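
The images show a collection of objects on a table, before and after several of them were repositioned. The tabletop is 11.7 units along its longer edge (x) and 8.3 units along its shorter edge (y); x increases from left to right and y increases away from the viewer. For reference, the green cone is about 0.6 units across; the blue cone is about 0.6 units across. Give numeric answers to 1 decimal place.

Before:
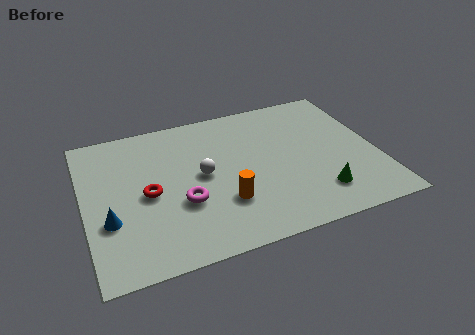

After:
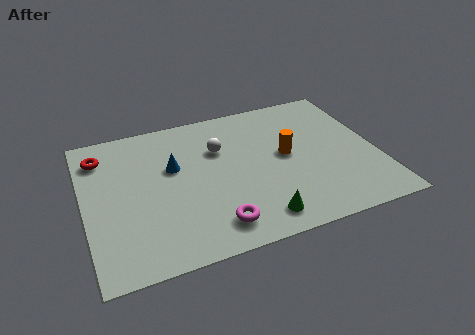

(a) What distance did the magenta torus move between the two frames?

1.9

The magenta torus was near (3.8, 3.0) before and (4.9, 1.4) after, so it travelled √(1.1² + 1.6²) ≈ 1.9 units.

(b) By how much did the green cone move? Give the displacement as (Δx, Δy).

(-2.5, -0.6)

From the two frames, the green cone sits at roughly (9.1, 1.8) before and (6.6, 1.2) after.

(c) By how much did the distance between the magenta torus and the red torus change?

+5.0

Before: roughly 1.6 units apart; after: 6.6. That's 5.0 units further apart.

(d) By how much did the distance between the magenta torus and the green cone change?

-3.7

The distance was about 5.4 in the first image and 1.7 in the second, so they moved 3.7 units closer together.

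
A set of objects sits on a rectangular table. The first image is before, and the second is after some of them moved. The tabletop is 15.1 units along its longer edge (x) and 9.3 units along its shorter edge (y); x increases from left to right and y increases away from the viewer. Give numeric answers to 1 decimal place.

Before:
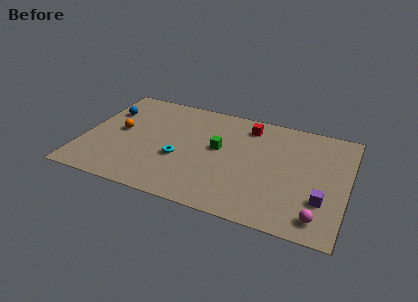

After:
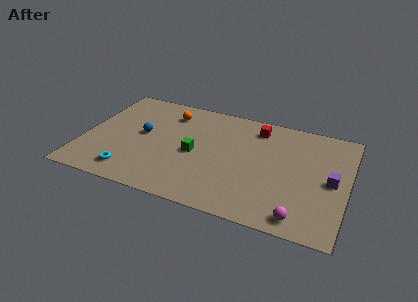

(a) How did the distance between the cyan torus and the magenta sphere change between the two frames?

+1.3

They were about 8.4 units apart before and 9.7 after — 1.3 units further apart.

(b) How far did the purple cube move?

1.7

From (13.8, 2.8) to (14.2, 4.5), the purple cube covered √(0.4² + 1.7²) ≈ 1.7 units.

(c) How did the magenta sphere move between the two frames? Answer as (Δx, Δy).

(-1.0, -0.3)

The magenta sphere started near (13.7, 1.4) and ended near (12.7, 1.1).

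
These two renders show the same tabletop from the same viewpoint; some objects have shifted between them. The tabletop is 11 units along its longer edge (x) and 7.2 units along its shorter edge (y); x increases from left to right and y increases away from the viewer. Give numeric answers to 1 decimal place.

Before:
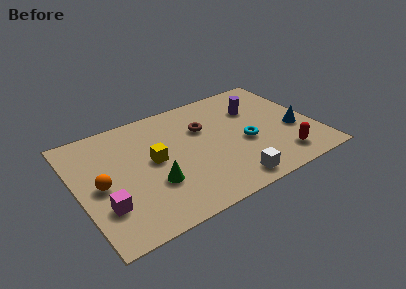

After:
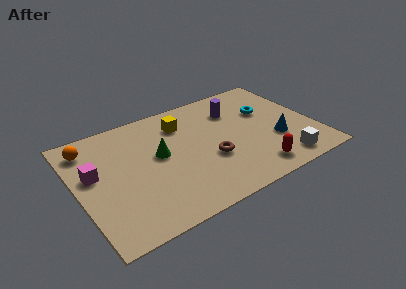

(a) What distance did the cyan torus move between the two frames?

2.1

The cyan torus was near (7.7, 3.0) before and (9.0, 4.6) after, so it travelled √(1.3² + 1.6²) ≈ 2.1 units.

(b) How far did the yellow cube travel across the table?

2.3

The yellow cube moved from about (3.5, 3.8) to (5.1, 5.5), a distance of √(1.6² + 1.7²) ≈ 2.3.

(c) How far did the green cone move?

1.7

The green cone moved from about (3.3, 2.4) to (3.8, 4.0), a distance of √(0.5² + 1.6²) ≈ 1.7.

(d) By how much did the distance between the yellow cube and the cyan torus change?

-0.3

They were about 4.3 units apart before and 4.0 after — 0.3 units closer together.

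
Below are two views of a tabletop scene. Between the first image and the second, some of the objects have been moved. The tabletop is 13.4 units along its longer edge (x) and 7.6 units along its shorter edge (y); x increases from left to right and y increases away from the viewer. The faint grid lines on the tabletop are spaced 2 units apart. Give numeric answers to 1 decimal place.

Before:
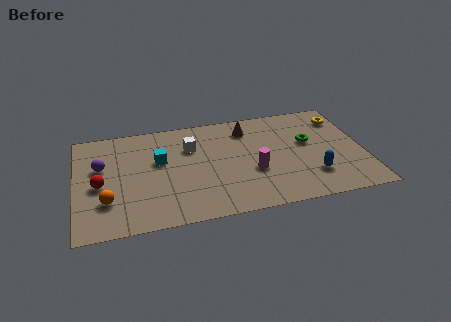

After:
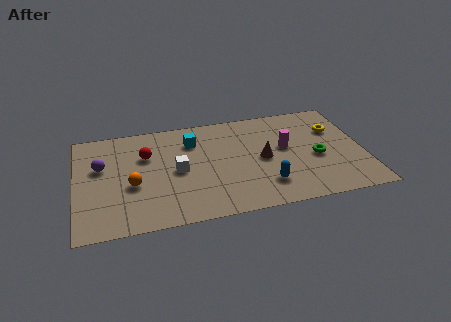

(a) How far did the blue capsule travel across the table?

2.2

The blue capsule was near (10.9, 2.0) before and (8.7, 1.8) after, so it travelled √(2.2² + 0.2²) ≈ 2.2 units.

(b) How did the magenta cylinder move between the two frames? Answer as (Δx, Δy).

(1.6, 1.4)

The magenta cylinder started near (8.2, 2.9) and ended near (9.8, 4.3).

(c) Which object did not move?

the purple sphere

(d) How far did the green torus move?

1.2

The green torus moved from about (10.9, 4.5) to (11.2, 3.3), a distance of √(0.3² + 1.2²) ≈ 1.2.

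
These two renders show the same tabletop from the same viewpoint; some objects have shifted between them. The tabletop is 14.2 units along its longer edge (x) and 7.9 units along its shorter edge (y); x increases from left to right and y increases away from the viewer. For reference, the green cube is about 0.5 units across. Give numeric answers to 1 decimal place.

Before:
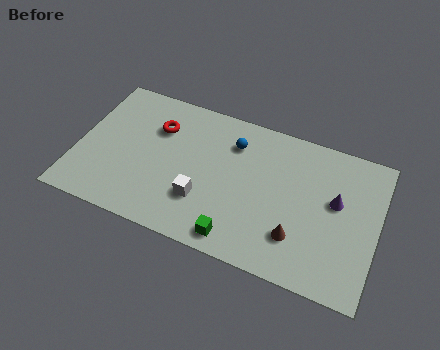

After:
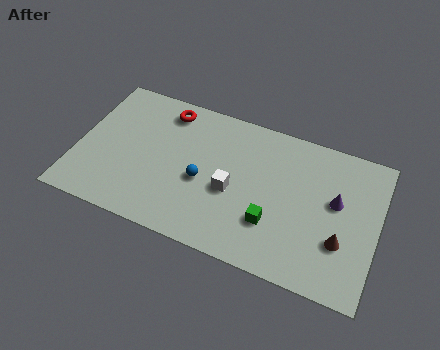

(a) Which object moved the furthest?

the blue sphere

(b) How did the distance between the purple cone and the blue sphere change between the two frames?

+1.1

Before: roughly 5.2 units apart; after: 6.3. That's 1.1 units further apart.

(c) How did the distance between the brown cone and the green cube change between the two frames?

+0.3

Before: roughly 2.9 units apart; after: 3.2. That's 0.3 units further apart.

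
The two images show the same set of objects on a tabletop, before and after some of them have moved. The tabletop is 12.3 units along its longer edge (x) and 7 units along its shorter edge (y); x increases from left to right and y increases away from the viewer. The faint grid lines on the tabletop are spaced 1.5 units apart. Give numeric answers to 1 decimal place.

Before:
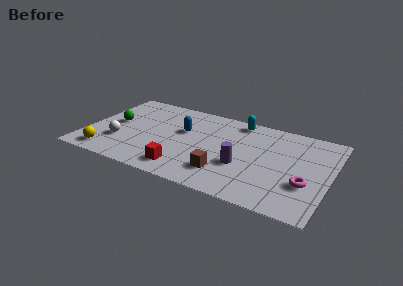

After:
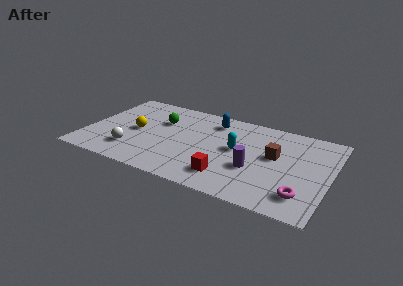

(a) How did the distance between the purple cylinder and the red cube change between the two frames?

-1.5

They were about 3.1 units apart before and 1.6 after — 1.5 units closer together.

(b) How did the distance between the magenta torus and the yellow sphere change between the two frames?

-1.2

The distance was about 10.0 in the first image and 8.8 in the second, so they moved 1.2 units closer together.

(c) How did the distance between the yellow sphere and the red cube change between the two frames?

+1.4

They were about 3.9 units apart before and 5.3 after — 1.4 units further apart.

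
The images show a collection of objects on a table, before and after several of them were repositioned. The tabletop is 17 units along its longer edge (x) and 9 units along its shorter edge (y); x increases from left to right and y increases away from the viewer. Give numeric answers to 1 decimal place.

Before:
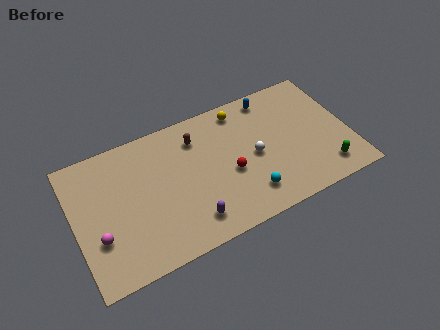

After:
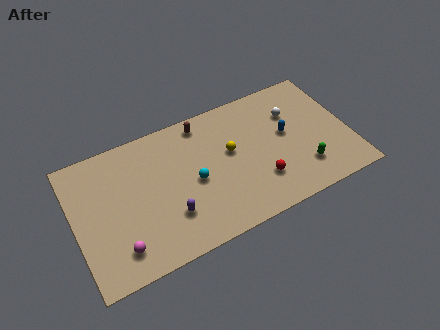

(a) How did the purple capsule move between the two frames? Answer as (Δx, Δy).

(-1.2, 0.9)

The purple capsule started near (6.8, 1.7) and ended near (5.6, 2.6).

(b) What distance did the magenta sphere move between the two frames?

1.6

The magenta sphere was near (1.3, 3.0) before and (2.4, 1.8) after, so it travelled √(1.1² + 1.2²) ≈ 1.6 units.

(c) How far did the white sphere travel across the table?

3.4

From (11.1, 4.3) to (13.8, 6.3), the white sphere covered √(2.7² + 2.0²) ≈ 3.4 units.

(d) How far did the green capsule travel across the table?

1.4

From (15.2, 1.6) to (13.9, 2.2), the green capsule covered √(1.3² + 0.6²) ≈ 1.4 units.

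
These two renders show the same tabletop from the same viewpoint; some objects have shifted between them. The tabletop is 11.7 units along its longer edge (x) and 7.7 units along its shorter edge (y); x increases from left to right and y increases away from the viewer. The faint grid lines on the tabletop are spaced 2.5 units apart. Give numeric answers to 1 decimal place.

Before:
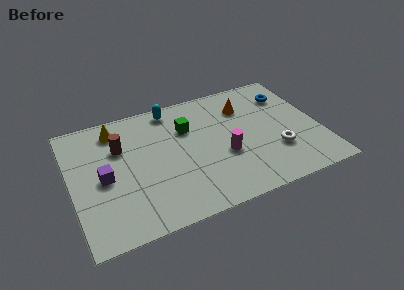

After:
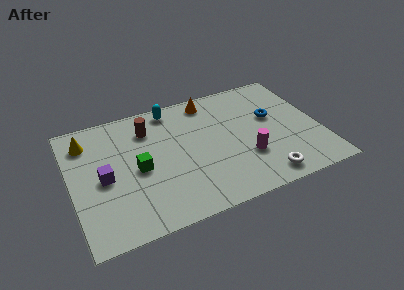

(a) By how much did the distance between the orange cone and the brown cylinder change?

-2.9

Before: roughly 6.0 units apart; after: 3.1. That's 2.9 units closer together.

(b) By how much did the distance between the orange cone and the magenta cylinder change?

+1.4

Before: roughly 3.0 units apart; after: 4.4. That's 1.4 units further apart.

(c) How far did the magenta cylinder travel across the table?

1.1

The magenta cylinder moved from about (7.1, 3.0) to (8.1, 2.5), a distance of √(1.0² + 0.5²) ≈ 1.1.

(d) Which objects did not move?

the cyan capsule and the purple cube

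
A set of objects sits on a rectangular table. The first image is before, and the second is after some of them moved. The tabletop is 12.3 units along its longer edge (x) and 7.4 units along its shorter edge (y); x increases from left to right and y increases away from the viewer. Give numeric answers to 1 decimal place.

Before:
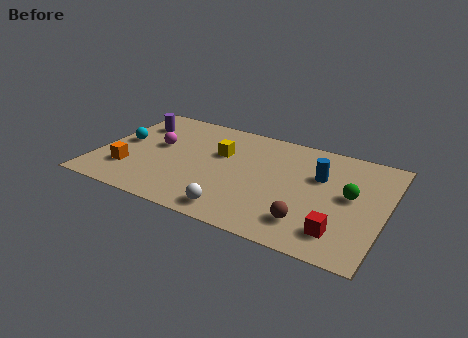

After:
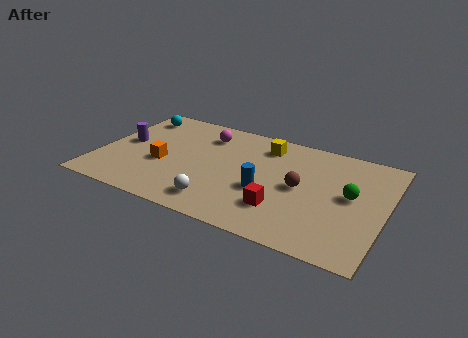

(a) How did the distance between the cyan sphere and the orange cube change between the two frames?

+1.5

They were about 2.0 units apart before and 3.5 after — 1.5 units further apart.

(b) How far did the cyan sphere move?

2.2

The cyan sphere was near (0.9, 3.9) before and (1.1, 6.1) after, so it travelled √(0.2² + 2.2²) ≈ 2.2 units.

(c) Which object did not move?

the green sphere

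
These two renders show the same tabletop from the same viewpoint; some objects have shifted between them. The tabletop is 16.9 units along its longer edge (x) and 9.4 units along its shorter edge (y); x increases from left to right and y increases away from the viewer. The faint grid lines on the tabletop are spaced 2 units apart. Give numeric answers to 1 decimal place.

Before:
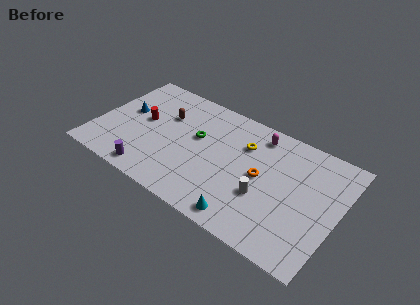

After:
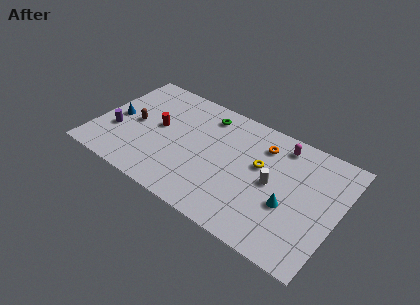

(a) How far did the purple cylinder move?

3.6

From (4.4, 1.1) to (1.5, 3.3), the purple cylinder covered √(2.9² + 2.2²) ≈ 3.6 units.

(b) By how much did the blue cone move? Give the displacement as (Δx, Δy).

(-0.5, -0.8)

The blue cone started near (1.8, 5.3) and ended near (1.3, 4.5).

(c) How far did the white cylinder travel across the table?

1.4

The white cylinder was near (12.0, 3.4) before and (12.4, 4.7) after, so it travelled √(0.4² + 1.3²) ≈ 1.4 units.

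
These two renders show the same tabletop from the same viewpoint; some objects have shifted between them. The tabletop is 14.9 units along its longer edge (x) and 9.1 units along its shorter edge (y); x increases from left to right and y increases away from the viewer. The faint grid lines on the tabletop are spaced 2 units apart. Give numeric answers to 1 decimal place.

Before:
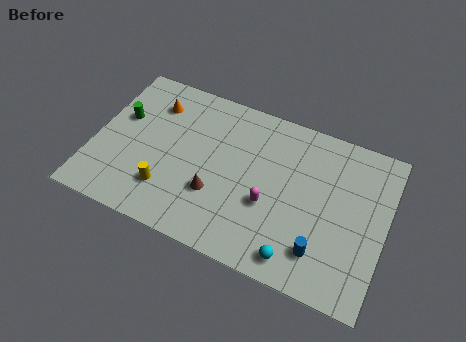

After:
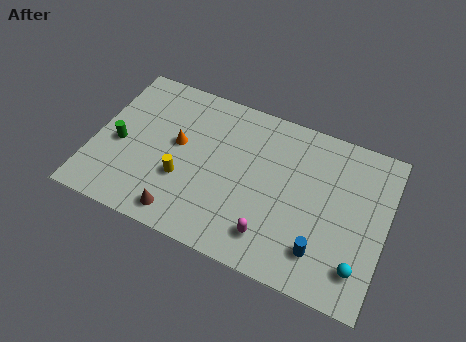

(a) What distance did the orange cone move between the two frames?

2.4

The orange cone moved from about (2.7, 7.0) to (4.2, 5.1), a distance of √(1.5² + 1.9²) ≈ 2.4.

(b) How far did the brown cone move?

2.3

The brown cone moved from about (6.4, 3.0) to (4.9, 1.2), a distance of √(1.5² + 1.8²) ≈ 2.3.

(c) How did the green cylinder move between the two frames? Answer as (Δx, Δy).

(0.1, -1.6)

The green cylinder started near (1.2, 5.6) and ended near (1.3, 4.0).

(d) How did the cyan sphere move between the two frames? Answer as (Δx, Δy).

(3.0, 0.7)

The cyan sphere started near (10.8, 1.2) and ended near (13.8, 1.9).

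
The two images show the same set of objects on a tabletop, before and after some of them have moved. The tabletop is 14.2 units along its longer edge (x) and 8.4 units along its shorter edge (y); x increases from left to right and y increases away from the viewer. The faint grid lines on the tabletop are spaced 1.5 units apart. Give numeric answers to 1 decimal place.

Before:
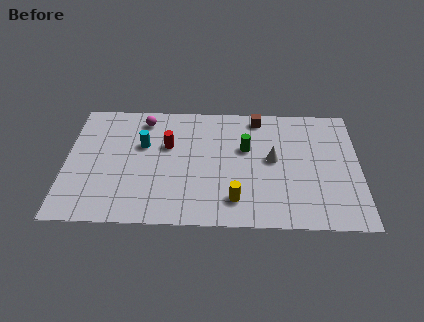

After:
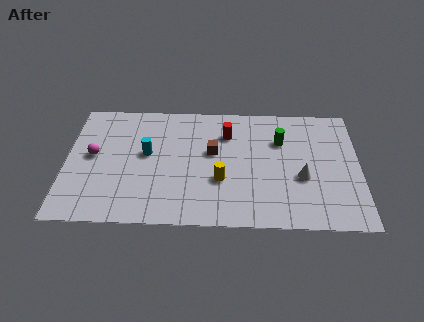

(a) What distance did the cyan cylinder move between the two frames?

0.6

The cyan cylinder was near (3.7, 5.3) before and (3.9, 4.7) after, so it travelled √(0.2² + 0.6²) ≈ 0.6 units.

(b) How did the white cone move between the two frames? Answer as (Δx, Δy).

(1.4, -1.2)

The white cone started near (10.0, 4.5) and ended near (11.4, 3.3).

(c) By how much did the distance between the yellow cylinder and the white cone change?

+0.6

Before: roughly 3.3 units apart; after: 3.9. That's 0.6 units further apart.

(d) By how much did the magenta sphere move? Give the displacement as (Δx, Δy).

(-2.4, -2.6)

The magenta sphere started near (3.7, 7.1) and ended near (1.3, 4.5).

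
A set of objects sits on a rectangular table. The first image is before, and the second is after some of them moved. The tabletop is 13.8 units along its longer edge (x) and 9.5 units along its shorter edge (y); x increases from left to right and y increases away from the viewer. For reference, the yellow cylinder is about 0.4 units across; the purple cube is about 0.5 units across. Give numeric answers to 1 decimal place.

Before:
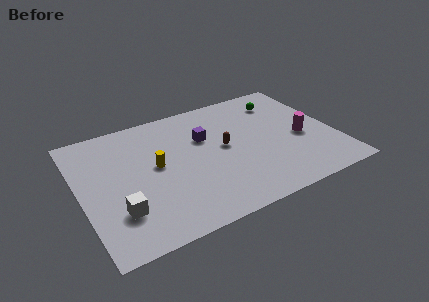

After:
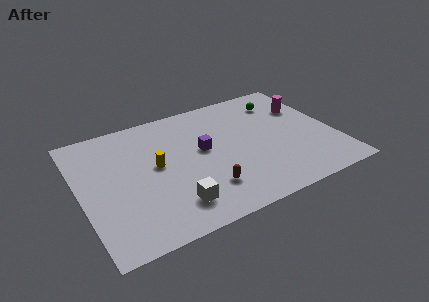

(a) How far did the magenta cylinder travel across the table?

2.5

From (12.0, 4.1) to (12.6, 6.5), the magenta cylinder covered √(0.6² + 2.4²) ≈ 2.5 units.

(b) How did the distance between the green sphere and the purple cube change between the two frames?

+0.5

They were about 4.7 units apart before and 5.2 after — 0.5 units further apart.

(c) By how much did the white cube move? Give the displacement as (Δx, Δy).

(2.8, -0.7)

The white cube started near (1.8, 2.6) and ended near (4.6, 1.9).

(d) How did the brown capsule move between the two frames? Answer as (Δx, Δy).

(-1.4, -2.7)

From the two frames, the brown capsule sits at roughly (7.8, 5.0) before and (6.4, 2.3) after.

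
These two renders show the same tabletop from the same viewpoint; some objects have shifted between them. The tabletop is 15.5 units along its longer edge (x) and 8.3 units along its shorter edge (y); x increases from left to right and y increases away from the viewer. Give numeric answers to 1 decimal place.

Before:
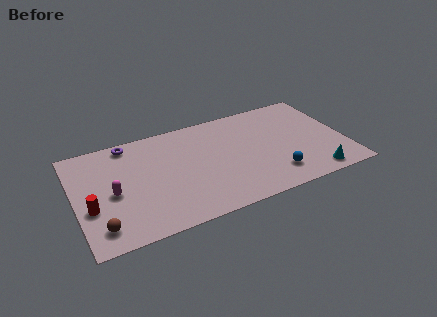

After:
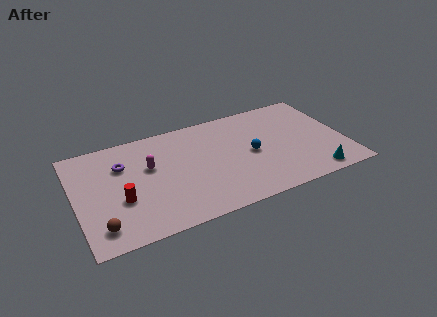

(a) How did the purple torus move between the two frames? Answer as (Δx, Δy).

(-0.5, -1.6)

The purple torus started near (3.3, 7.4) and ended near (2.8, 5.8).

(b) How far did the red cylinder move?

1.7

From (0.8, 3.1) to (2.5, 3.1), the red cylinder covered √(1.7² + 0.0²) ≈ 1.7 units.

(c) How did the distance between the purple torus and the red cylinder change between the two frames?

-2.3

Before: roughly 5.0 units apart; after: 2.7. That's 2.3 units closer together.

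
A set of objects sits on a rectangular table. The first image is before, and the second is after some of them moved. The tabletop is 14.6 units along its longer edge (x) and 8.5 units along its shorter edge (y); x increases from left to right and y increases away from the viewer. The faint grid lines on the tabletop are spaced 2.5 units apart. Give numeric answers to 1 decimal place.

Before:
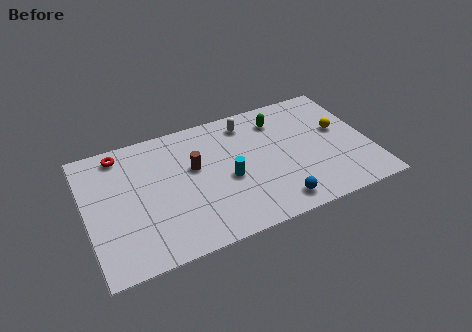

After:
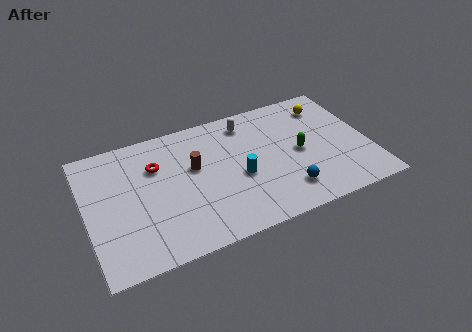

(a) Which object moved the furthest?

the green capsule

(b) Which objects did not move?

the brown cylinder and the white capsule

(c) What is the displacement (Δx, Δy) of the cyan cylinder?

(0.6, -0.1)

From the two frames, the cyan cylinder sits at roughly (7.2, 3.7) before and (7.8, 3.6) after.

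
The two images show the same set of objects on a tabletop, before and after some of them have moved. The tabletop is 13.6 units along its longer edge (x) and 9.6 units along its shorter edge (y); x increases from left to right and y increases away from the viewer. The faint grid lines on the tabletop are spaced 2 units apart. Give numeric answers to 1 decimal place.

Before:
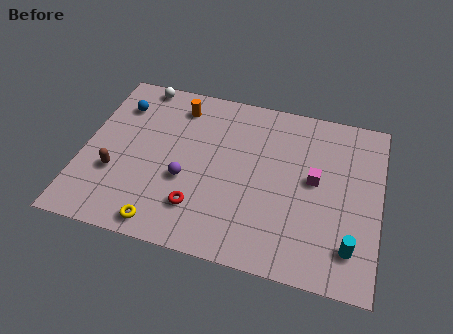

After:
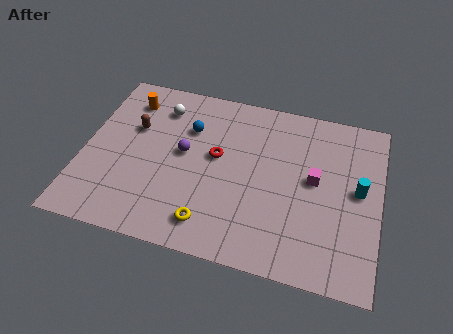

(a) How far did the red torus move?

3.2

From (5.5, 2.3) to (6.1, 5.4), the red torus covered √(0.6² + 3.1²) ≈ 3.2 units.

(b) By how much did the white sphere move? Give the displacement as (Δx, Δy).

(1.1, -1.2)

The white sphere started near (2.2, 8.8) and ended near (3.3, 7.6).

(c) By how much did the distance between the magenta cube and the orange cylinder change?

+2.1

Before: roughly 7.0 units apart; after: 9.1. That's 2.1 units further apart.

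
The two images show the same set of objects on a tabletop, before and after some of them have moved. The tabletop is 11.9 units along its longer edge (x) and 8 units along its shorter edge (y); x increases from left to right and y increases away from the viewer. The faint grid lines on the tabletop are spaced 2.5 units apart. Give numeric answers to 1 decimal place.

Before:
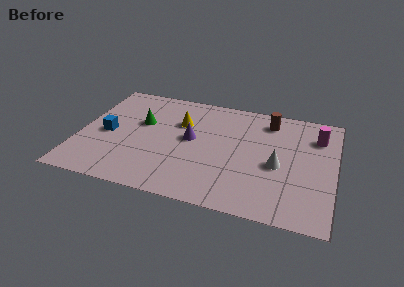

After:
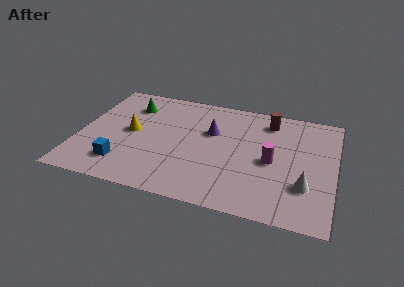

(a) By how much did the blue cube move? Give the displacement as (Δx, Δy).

(0.9, -2.0)

The blue cube was at about (1.3, 3.7) and moved to about (2.2, 1.7).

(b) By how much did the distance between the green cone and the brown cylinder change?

+0.4

The distance was about 6.1 in the first image and 6.5 in the second, so they moved 0.4 units further apart.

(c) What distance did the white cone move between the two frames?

1.7

The white cone moved from about (9.3, 3.5) to (10.6, 2.4), a distance of √(1.3² + 1.1²) ≈ 1.7.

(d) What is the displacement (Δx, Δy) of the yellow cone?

(-2.2, -1.3)

From the two frames, the yellow cone sits at roughly (4.6, 5.4) before and (2.4, 4.1) after.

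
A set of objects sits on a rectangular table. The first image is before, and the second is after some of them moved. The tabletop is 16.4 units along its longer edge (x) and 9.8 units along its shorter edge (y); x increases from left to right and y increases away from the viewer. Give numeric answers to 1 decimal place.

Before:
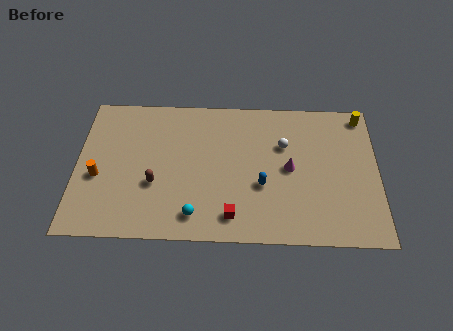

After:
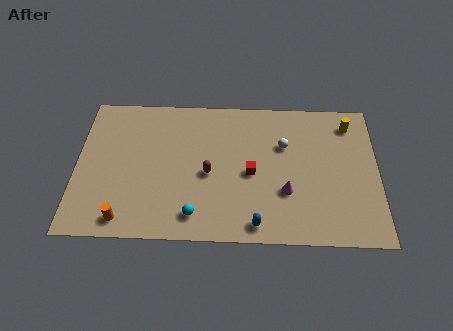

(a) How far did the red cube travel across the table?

3.1

From (8.5, 1.6) to (9.5, 4.5), the red cube covered √(1.0² + 2.9²) ≈ 3.1 units.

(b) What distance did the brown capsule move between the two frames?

3.0

From (4.3, 3.6) to (7.2, 4.4), the brown capsule covered √(2.9² + 0.8²) ≈ 3.0 units.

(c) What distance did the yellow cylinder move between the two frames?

0.9

The yellow cylinder was near (15.6, 8.7) before and (14.9, 8.1) after, so it travelled √(0.7² + 0.6²) ≈ 0.9 units.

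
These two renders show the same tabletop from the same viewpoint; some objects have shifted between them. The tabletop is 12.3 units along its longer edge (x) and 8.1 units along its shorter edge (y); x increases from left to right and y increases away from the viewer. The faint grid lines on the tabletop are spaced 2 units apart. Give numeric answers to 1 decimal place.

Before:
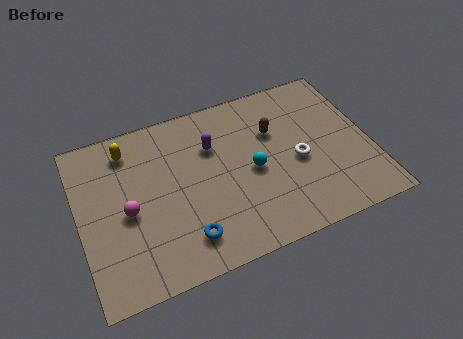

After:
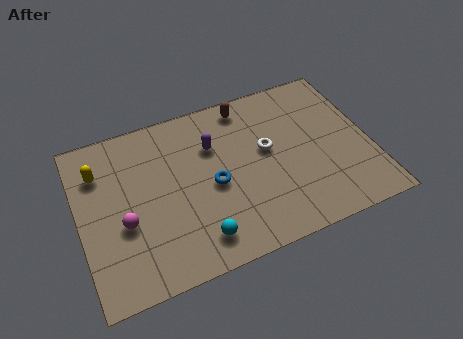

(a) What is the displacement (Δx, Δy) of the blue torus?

(1.4, 2.1)

From the two frames, the blue torus sits at roughly (4.2, 1.6) before and (5.6, 3.7) after.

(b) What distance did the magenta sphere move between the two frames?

0.5

From (2.0, 3.7) to (1.8, 3.2), the magenta sphere covered √(0.2² + 0.5²) ≈ 0.5 units.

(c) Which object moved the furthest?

the cyan sphere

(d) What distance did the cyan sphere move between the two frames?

3.5

The cyan sphere moved from about (7.3, 3.8) to (4.7, 1.4), a distance of √(2.6² + 2.4²) ≈ 3.5.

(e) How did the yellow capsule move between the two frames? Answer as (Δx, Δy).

(-1.3, -0.7)

The yellow capsule started near (2.3, 6.7) and ended near (1.0, 6.0).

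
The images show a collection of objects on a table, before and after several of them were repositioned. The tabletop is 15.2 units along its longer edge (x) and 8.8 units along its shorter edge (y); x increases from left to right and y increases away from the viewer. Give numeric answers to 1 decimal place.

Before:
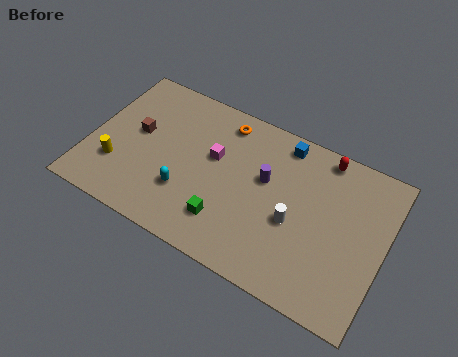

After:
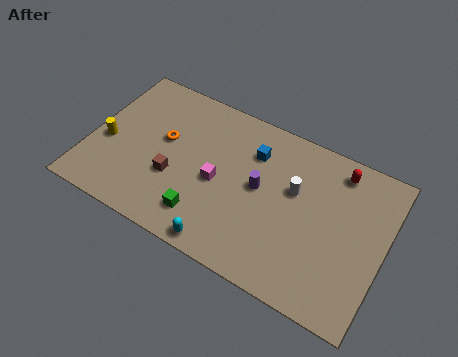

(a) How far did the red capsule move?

0.9

The red capsule moved from about (11.7, 7.9) to (12.5, 7.5), a distance of √(0.8² + 0.4²) ≈ 0.9.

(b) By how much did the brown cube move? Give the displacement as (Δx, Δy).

(2.2, -1.7)

The brown cube was at about (2.3, 4.9) and moved to about (4.5, 3.2).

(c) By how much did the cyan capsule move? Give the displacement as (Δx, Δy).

(2.3, -1.9)

From the two frames, the cyan capsule sits at roughly (5.2, 2.7) before and (7.5, 0.8) after.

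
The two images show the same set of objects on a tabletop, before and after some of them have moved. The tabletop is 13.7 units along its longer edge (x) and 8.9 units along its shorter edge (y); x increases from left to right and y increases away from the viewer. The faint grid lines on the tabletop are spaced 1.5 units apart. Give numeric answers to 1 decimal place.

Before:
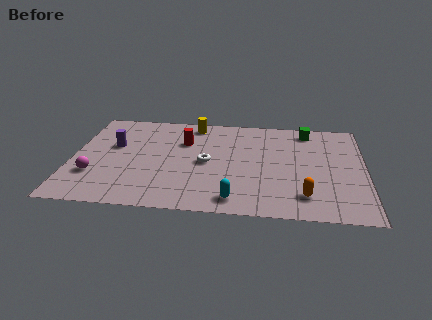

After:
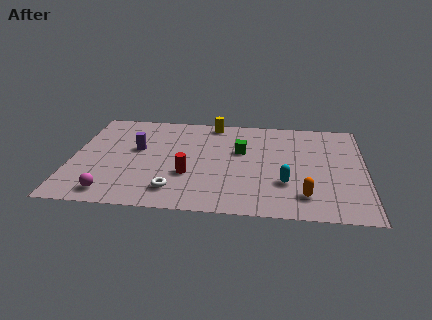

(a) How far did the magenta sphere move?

1.7

The magenta sphere was near (1.1, 2.7) before and (2.0, 1.2) after, so it travelled √(0.9² + 1.5²) ≈ 1.7 units.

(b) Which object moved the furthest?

the green cube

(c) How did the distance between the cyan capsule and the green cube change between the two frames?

-3.9

The distance was about 7.3 in the first image and 3.4 in the second, so they moved 3.9 units closer together.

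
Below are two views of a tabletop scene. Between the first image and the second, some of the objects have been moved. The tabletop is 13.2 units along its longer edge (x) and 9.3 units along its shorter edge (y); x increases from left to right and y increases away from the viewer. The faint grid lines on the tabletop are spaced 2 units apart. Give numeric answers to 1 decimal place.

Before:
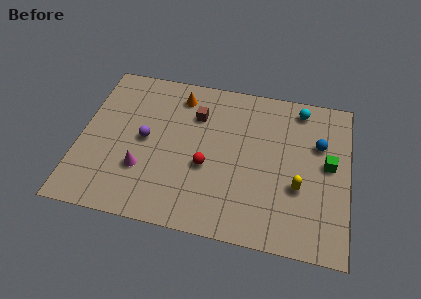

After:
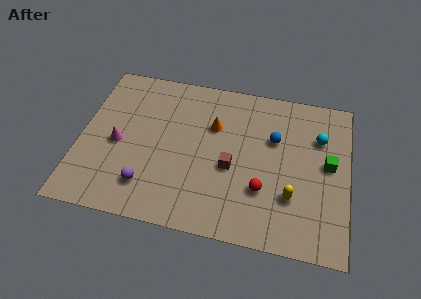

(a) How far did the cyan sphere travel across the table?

1.9

The cyan sphere moved from about (10.7, 8.1) to (11.7, 6.5), a distance of √(1.0² + 1.6²) ≈ 1.9.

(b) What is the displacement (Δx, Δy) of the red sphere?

(2.8, -0.8)

From the two frames, the red sphere sits at roughly (6.3, 3.7) before and (9.1, 2.9) after.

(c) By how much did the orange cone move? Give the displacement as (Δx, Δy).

(1.8, -1.5)

From the two frames, the orange cone sits at roughly (4.7, 7.7) before and (6.5, 6.2) after.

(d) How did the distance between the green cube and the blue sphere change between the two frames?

+1.7

The distance was about 1.2 in the first image and 2.9 in the second, so they moved 1.7 units further apart.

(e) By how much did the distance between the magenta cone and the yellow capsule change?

+1.1

Before: roughly 7.6 units apart; after: 8.7. That's 1.1 units further apart.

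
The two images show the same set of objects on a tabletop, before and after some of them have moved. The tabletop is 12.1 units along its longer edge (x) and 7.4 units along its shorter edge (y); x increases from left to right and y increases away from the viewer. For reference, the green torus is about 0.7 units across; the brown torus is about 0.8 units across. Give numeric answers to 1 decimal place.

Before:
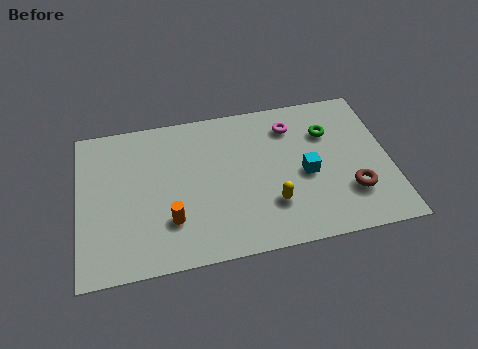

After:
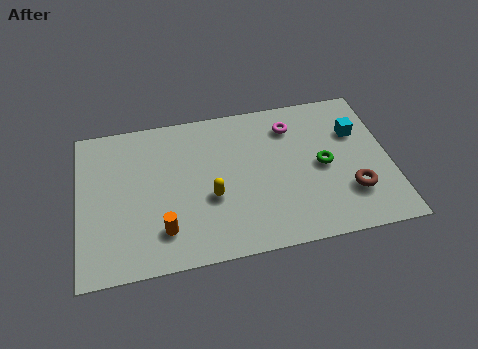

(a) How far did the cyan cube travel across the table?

2.7

The cyan cube moved from about (8.8, 3.3) to (10.9, 5.0), a distance of √(2.1² + 1.7²) ≈ 2.7.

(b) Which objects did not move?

the brown torus and the magenta torus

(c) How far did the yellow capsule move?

2.4

From (7.4, 2.1) to (5.1, 2.9), the yellow capsule covered √(2.3² + 0.8²) ≈ 2.4 units.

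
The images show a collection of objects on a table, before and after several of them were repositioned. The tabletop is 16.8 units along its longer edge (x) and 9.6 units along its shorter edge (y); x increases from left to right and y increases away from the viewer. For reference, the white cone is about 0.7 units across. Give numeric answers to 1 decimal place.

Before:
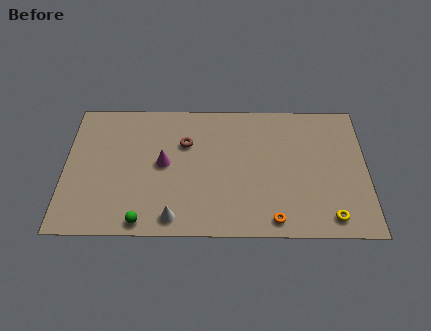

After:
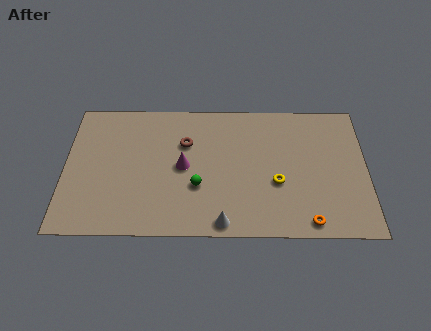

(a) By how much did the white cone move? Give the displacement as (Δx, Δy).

(2.7, -0.3)

The white cone started near (6.1, 1.2) and ended near (8.8, 0.9).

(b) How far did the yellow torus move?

3.8

From (14.7, 1.3) to (11.8, 3.7), the yellow torus covered √(2.9² + 2.4²) ≈ 3.8 units.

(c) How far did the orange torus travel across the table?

1.9

The orange torus was near (11.6, 1.1) before and (13.5, 1.0) after, so it travelled √(1.9² + 0.1²) ≈ 1.9 units.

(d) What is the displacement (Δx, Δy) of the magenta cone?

(1.1, -0.2)

The magenta cone was at about (5.5, 5.0) and moved to about (6.6, 4.8).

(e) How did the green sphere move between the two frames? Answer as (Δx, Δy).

(3.0, 2.5)

From the two frames, the green sphere sits at roughly (4.4, 0.9) before and (7.4, 3.4) after.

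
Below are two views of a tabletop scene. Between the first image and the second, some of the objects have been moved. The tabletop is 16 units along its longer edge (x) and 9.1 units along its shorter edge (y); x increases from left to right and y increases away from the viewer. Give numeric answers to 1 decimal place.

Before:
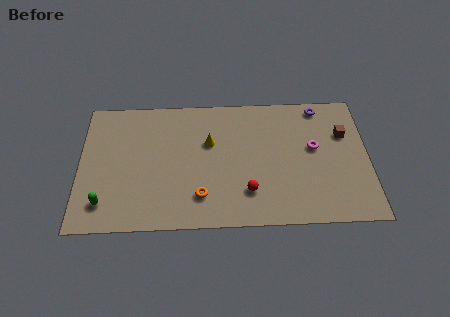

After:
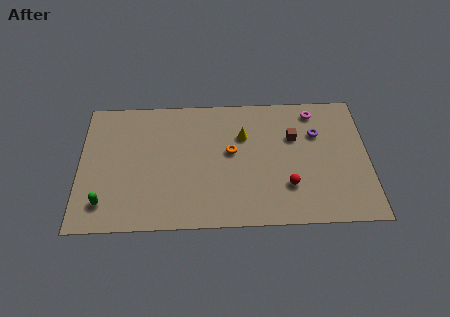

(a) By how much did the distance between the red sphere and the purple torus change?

-3.1

The distance was about 7.1 in the first image and 4.0 in the second, so they moved 3.1 units closer together.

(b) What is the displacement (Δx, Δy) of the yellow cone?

(1.9, 0.4)

The yellow cone was at about (7.2, 5.8) and moved to about (9.1, 6.2).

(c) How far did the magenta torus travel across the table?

2.6

The magenta torus moved from about (13.0, 5.2) to (13.1, 7.8), a distance of √(0.1² + 2.6²) ≈ 2.6.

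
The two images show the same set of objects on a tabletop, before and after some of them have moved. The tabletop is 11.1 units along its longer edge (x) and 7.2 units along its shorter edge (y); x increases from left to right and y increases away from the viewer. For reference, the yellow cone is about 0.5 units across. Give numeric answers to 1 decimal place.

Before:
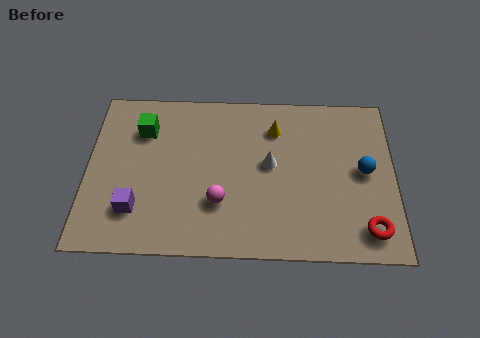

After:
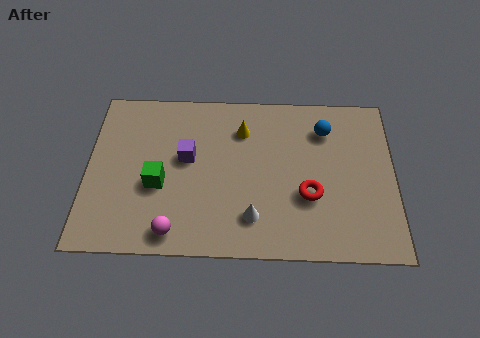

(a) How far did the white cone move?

2.4

The white cone was near (6.6, 3.9) before and (6.0, 1.6) after, so it travelled √(0.6² + 2.3²) ≈ 2.4 units.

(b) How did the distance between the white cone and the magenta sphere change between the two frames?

+0.4

The distance was about 2.5 in the first image and 2.9 in the second, so they moved 0.4 units further apart.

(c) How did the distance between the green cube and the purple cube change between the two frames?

-1.9

Before: roughly 3.5 units apart; after: 1.6. That's 1.9 units closer together.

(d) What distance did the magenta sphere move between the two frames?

2.1

The magenta sphere moved from about (4.8, 2.2) to (3.2, 0.9), a distance of √(1.6² + 1.3²) ≈ 2.1.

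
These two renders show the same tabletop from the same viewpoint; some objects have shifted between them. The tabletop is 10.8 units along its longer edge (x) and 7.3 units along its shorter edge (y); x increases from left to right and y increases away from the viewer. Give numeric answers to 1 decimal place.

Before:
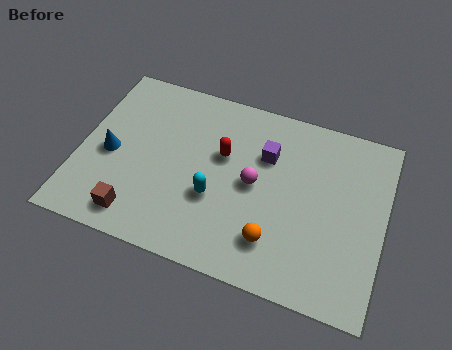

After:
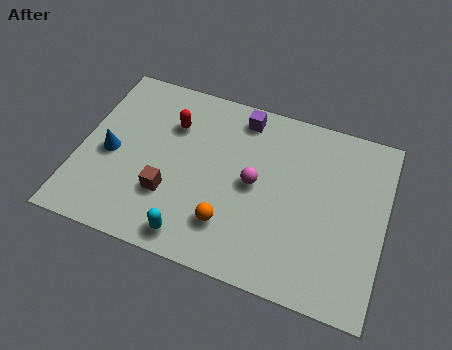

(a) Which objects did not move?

the blue cone and the magenta sphere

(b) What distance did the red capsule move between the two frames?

2.0

The red capsule was near (5.0, 4.5) before and (3.1, 5.2) after, so it travelled √(1.9² + 0.7²) ≈ 2.0 units.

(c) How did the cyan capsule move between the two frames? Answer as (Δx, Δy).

(-0.6, -1.8)

The cyan capsule started near (4.9, 2.7) and ended near (4.3, 0.9).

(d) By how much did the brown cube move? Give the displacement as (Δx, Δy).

(1.0, 1.2)

The brown cube was at about (2.3, 1.1) and moved to about (3.3, 2.3).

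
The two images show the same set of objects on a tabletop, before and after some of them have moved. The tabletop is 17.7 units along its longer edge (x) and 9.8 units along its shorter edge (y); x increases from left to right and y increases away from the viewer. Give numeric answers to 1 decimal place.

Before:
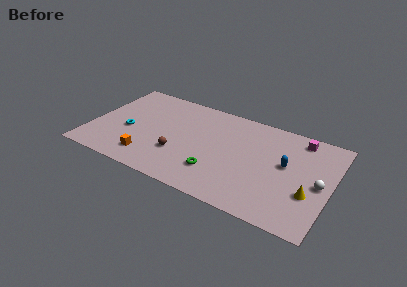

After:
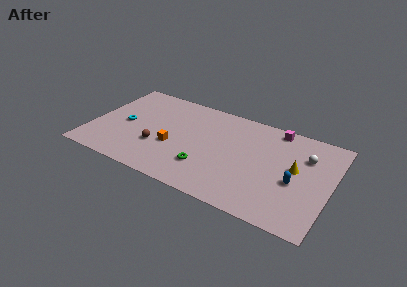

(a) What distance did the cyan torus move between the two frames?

0.7

The cyan torus was near (2.8, 4.1) before and (2.4, 4.7) after, so it travelled √(0.4² + 0.6²) ≈ 0.7 units.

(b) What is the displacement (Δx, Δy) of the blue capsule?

(0.8, -1.4)

From the two frames, the blue capsule sits at roughly (14.4, 5.5) before and (15.2, 4.1) after.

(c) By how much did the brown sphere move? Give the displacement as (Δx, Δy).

(-1.6, 0.1)

The brown sphere was at about (6.7, 3.2) and moved to about (5.1, 3.3).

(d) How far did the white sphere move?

2.6

The white sphere moved from about (16.9, 4.6) to (15.7, 6.9), a distance of √(1.2² + 2.3²) ≈ 2.6.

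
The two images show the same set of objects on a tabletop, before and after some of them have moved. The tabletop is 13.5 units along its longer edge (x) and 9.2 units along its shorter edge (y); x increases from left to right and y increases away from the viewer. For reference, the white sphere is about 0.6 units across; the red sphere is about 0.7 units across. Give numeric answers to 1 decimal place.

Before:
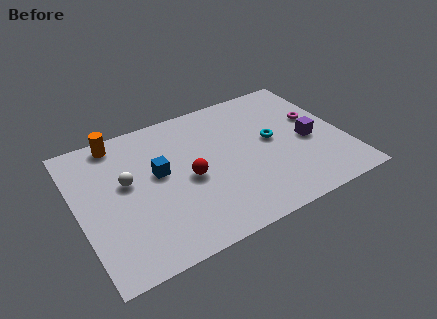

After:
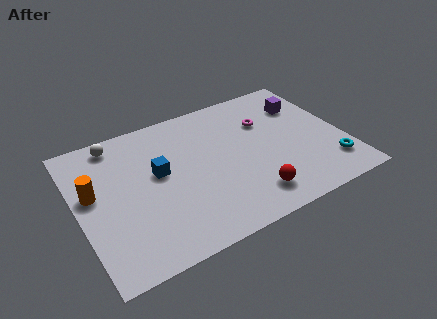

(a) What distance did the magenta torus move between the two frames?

2.6

The magenta torus was near (12.3, 5.5) before and (9.8, 6.3) after, so it travelled √(2.5² + 0.8²) ≈ 2.6 units.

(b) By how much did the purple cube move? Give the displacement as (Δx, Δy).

(0.2, 2.6)

The purple cube started near (11.7, 4.1) and ended near (11.9, 6.7).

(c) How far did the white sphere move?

2.8

The white sphere was near (2.5, 5.3) before and (2.3, 8.1) after, so it travelled √(0.2² + 2.8²) ≈ 2.8 units.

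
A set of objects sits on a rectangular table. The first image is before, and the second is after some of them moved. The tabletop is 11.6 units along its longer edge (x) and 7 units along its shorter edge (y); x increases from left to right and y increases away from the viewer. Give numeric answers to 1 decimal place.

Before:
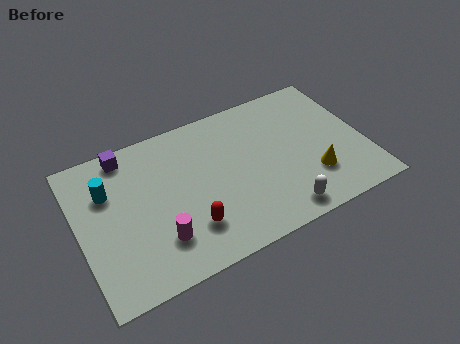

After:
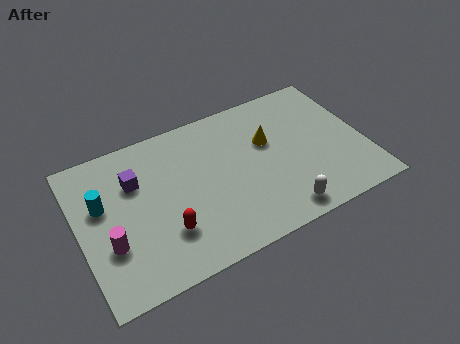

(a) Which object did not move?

the white capsule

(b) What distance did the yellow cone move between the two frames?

2.8

The yellow cone moved from about (9.3, 2.0) to (7.8, 4.4), a distance of √(1.5² + 2.4²) ≈ 2.8.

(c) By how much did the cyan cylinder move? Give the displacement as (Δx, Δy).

(-0.3, -0.5)

The cyan cylinder was at about (1.3, 4.8) and moved to about (1.0, 4.3).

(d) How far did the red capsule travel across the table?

0.9

From (4.2, 1.8) to (3.3, 2.0), the red capsule covered √(0.9² + 0.2²) ≈ 0.9 units.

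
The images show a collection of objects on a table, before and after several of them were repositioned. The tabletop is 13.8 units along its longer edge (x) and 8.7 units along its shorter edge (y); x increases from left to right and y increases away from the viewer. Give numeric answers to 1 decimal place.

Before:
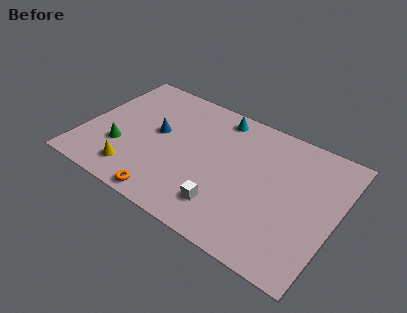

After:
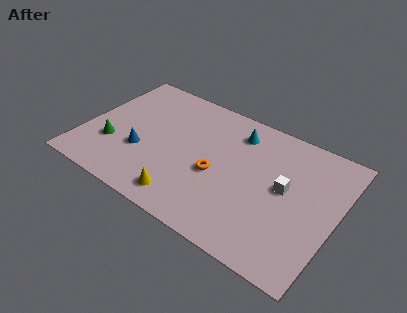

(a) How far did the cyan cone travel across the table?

1.3

From (6.9, 7.6) to (8.0, 7.0), the cyan cone covered √(1.1² + 0.6²) ≈ 1.3 units.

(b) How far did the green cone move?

0.5

The green cone was near (2.2, 2.8) before and (1.7, 2.8) after, so it travelled √(0.5² + 0.0²) ≈ 0.5 units.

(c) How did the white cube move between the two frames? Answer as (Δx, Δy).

(2.8, 2.8)

The white cube started near (8.2, 1.9) and ended near (11.0, 4.7).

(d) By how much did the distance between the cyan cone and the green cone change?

+0.9

They were about 6.7 units apart before and 7.6 after — 0.9 units further apart.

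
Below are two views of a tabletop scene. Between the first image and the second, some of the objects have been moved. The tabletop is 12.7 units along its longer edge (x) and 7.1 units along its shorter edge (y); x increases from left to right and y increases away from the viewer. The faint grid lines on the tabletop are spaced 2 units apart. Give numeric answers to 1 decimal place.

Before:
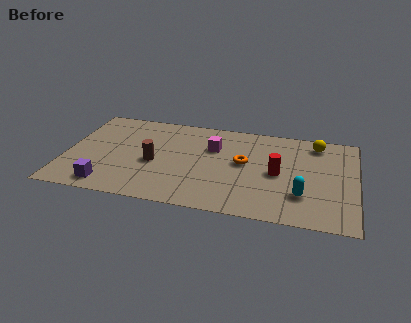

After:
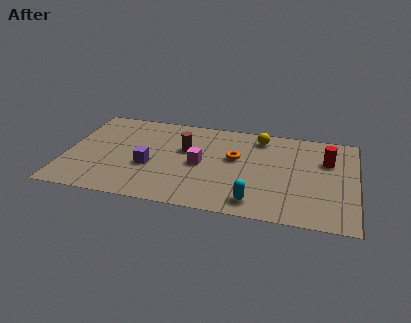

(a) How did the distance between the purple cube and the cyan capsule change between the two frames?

-3.5

Before: roughly 8.5 units apart; after: 5.0. That's 3.5 units closer together.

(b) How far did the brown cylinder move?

1.8

The brown cylinder moved from about (3.9, 3.1) to (5.2, 4.4), a distance of √(1.3² + 1.3²) ≈ 1.8.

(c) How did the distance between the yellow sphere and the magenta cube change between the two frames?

-1.1

Before: roughly 4.7 units apart; after: 3.6. That's 1.1 units closer together.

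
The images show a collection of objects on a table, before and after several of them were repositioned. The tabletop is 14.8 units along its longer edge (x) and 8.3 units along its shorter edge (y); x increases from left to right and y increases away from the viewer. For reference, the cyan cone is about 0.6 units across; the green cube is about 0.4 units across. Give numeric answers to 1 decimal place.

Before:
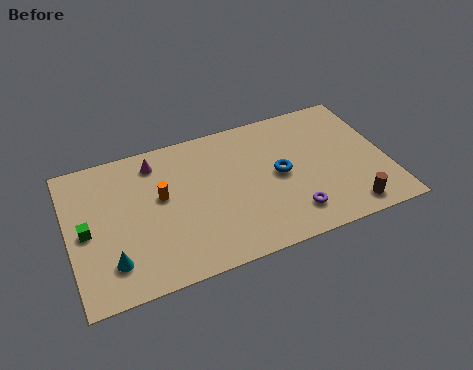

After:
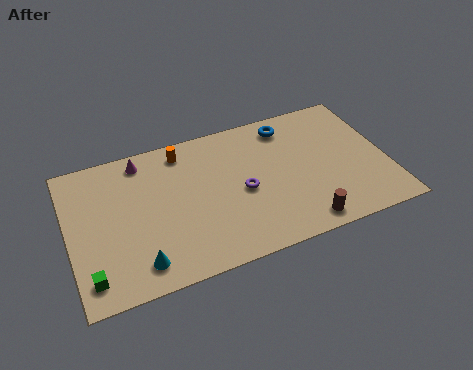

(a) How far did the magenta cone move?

0.7

The magenta cone moved from about (4.2, 6.9) to (3.6, 7.2), a distance of √(0.6² + 0.3²) ≈ 0.7.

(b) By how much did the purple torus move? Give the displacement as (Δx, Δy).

(-2.1, 2.1)

The purple torus was at about (10.1, 1.7) and moved to about (8.0, 3.8).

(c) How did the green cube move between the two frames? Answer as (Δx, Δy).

(0.0, -2.6)

The green cube was at about (0.8, 4.0) and moved to about (0.8, 1.4).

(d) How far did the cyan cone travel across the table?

1.3

The cyan cone moved from about (1.8, 1.9) to (3.0, 1.4), a distance of √(1.2² + 0.5²) ≈ 1.3.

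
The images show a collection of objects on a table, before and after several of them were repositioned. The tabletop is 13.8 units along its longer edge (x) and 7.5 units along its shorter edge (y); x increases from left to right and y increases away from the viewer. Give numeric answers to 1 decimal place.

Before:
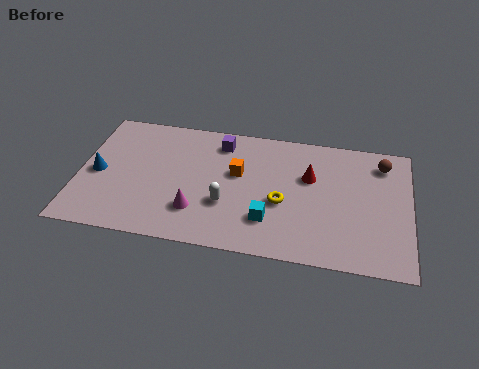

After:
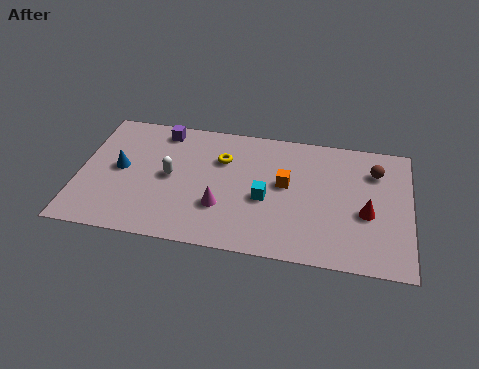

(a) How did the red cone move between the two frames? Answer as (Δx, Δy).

(2.4, -1.7)

The red cone started near (9.6, 4.8) and ended near (12.0, 3.1).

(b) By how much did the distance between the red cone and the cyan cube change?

+1.0

Before: roughly 3.2 units apart; after: 4.2. That's 1.0 units further apart.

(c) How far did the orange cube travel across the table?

2.0

The orange cube moved from about (6.6, 4.5) to (8.6, 4.2), a distance of √(2.0² + 0.3²) ≈ 2.0.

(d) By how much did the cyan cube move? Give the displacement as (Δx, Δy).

(-0.2, 1.2)

From the two frames, the cyan cube sits at roughly (8.0, 2.0) before and (7.8, 3.2) after.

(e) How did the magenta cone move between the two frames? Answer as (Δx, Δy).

(1.0, 0.4)

The magenta cone started near (5.0, 2.0) and ended near (6.0, 2.4).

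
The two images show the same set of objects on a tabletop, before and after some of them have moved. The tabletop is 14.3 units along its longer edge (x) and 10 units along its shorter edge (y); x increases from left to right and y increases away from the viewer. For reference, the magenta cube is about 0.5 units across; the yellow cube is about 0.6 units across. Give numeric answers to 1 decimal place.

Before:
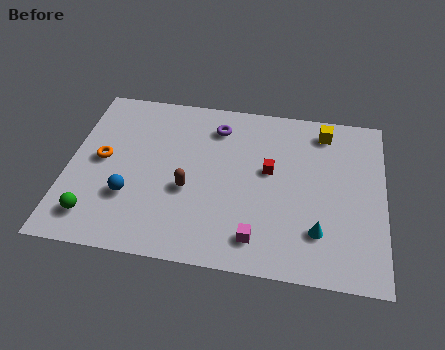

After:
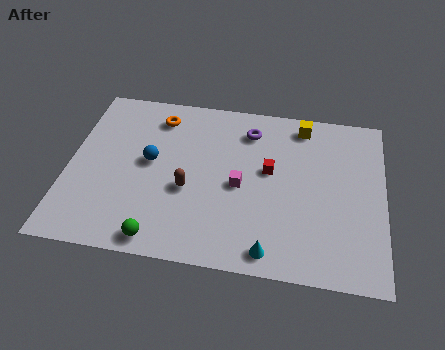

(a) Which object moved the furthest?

the orange torus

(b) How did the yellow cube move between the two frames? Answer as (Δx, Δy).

(-1.0, 0.2)

From the two frames, the yellow cube sits at roughly (11.5, 8.5) before and (10.5, 8.7) after.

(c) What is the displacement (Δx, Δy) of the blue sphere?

(0.8, 2.2)

The blue sphere started near (2.9, 3.2) and ended near (3.7, 5.4).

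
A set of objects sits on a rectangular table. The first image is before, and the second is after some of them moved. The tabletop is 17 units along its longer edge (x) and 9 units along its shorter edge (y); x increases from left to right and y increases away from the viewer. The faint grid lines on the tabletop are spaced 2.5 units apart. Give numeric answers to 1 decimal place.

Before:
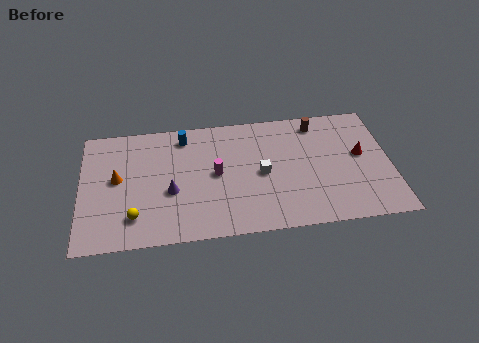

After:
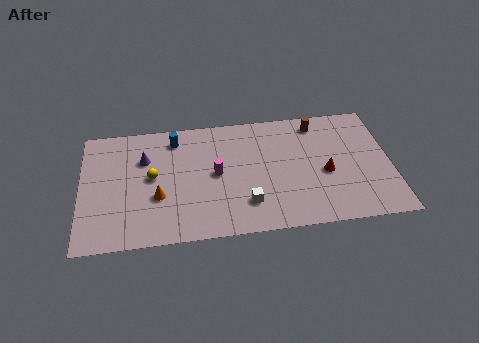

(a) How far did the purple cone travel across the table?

3.0

From (4.9, 3.6) to (3.5, 6.2), the purple cone covered √(1.4² + 2.6²) ≈ 3.0 units.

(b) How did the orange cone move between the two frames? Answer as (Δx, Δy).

(2.2, -1.6)

The orange cone started near (2.0, 4.9) and ended near (4.2, 3.3).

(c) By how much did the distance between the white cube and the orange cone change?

-3.0

The distance was about 7.9 in the first image and 4.9 in the second, so they moved 3.0 units closer together.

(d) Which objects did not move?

the brown cylinder and the magenta cylinder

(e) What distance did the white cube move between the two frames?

2.3

The white cube was near (9.9, 4.3) before and (9.0, 2.2) after, so it travelled √(0.9² + 2.1²) ≈ 2.3 units.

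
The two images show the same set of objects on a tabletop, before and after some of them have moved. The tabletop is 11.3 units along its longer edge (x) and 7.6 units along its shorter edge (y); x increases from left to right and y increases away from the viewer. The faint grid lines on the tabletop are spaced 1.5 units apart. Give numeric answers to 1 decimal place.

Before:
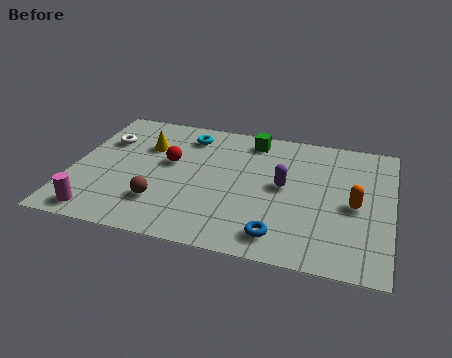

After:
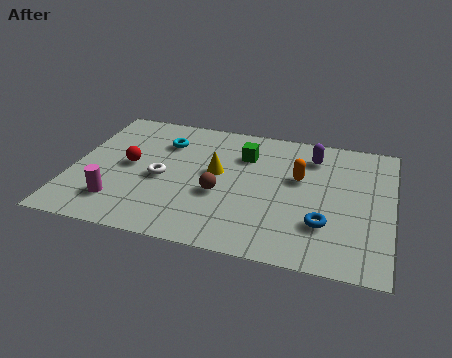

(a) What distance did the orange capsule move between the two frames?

2.3

The orange capsule was near (10.0, 3.5) before and (8.0, 4.6) after, so it travelled √(2.0² + 1.1²) ≈ 2.3 units.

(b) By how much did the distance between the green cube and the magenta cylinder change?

-1.8

They were about 7.5 units apart before and 5.7 after — 1.8 units closer together.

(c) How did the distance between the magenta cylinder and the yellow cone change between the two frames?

-0.4

The distance was about 4.5 in the first image and 4.1 in the second, so they moved 0.4 units closer together.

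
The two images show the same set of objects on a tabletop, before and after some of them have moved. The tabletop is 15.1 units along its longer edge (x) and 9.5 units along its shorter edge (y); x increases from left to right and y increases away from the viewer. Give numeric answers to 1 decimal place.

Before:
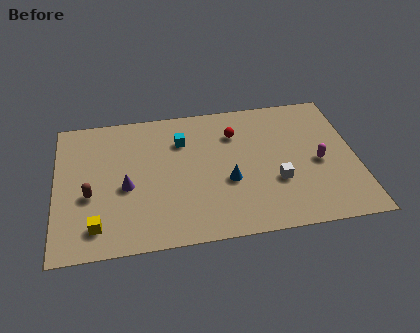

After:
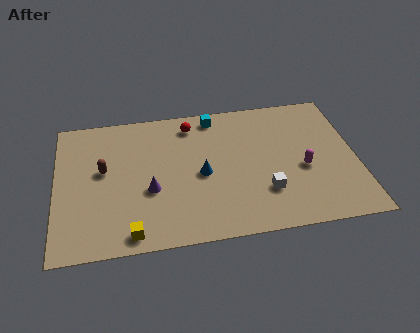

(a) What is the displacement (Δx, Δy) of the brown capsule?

(0.7, 1.6)

The brown capsule started near (1.7, 3.8) and ended near (2.4, 5.4).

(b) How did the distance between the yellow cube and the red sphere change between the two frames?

-1.2

Before: roughly 8.9 units apart; after: 7.7. That's 1.2 units closer together.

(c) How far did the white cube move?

0.8

The white cube moved from about (11.0, 3.3) to (10.4, 2.7), a distance of √(0.6² + 0.6²) ≈ 0.8.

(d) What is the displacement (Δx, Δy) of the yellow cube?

(1.7, -0.7)

From the two frames, the yellow cube sits at roughly (2.0, 1.7) before and (3.7, 1.0) after.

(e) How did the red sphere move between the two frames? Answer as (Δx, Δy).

(-2.2, 1.0)

The red sphere was at about (9.1, 7.0) and moved to about (6.9, 8.0).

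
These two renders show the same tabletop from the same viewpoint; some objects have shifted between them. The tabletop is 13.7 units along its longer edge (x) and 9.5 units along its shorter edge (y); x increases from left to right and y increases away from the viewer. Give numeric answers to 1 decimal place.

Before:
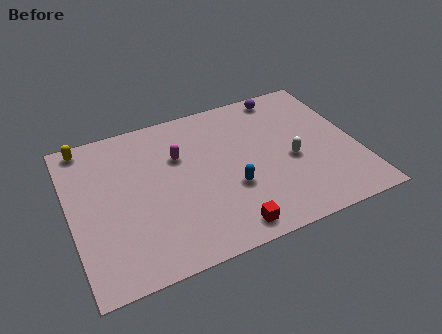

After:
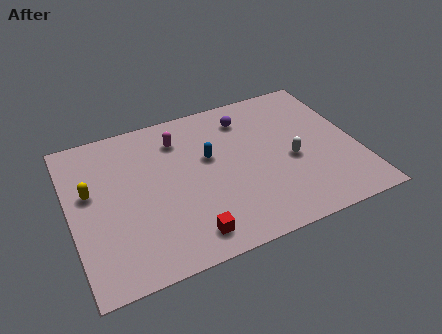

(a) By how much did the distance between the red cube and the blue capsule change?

+2.2

Before: roughly 2.4 units apart; after: 4.6. That's 2.2 units further apart.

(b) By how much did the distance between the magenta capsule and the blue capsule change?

-1.5

They were about 3.6 units apart before and 2.1 after — 1.5 units closer together.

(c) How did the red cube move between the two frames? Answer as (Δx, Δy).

(-1.8, 0.3)

The red cube started near (7.0, 1.1) and ended near (5.2, 1.4).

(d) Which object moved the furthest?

the yellow capsule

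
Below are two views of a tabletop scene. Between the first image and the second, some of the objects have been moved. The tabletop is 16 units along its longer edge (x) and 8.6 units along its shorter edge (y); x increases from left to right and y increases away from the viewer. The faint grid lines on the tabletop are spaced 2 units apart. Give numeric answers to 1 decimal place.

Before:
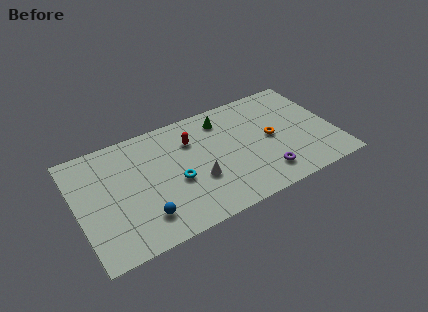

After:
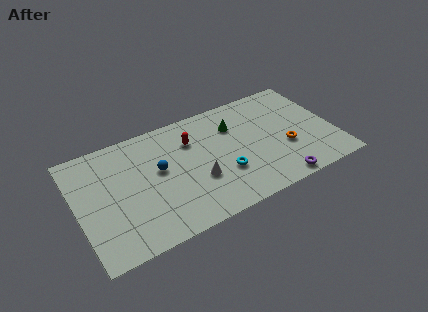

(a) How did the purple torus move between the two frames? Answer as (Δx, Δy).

(0.7, -0.9)

The purple torus started near (11.3, 1.7) and ended near (12.0, 0.8).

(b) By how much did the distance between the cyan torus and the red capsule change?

+0.8

The distance was about 2.9 in the first image and 3.7 in the second, so they moved 0.8 units further apart.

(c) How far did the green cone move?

1.0

From (9.4, 7.0) to (10.0, 6.2), the green cone covered √(0.6² + 0.8²) ≈ 1.0 units.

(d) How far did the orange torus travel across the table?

1.4

From (12.1, 4.3) to (12.9, 3.2), the orange torus covered √(0.8² + 1.1²) ≈ 1.4 units.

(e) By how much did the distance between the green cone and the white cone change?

-0.3

Before: roughly 4.4 units apart; after: 4.1. That's 0.3 units closer together.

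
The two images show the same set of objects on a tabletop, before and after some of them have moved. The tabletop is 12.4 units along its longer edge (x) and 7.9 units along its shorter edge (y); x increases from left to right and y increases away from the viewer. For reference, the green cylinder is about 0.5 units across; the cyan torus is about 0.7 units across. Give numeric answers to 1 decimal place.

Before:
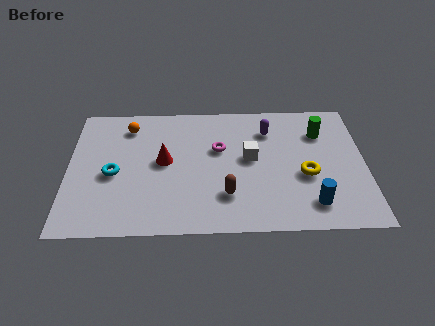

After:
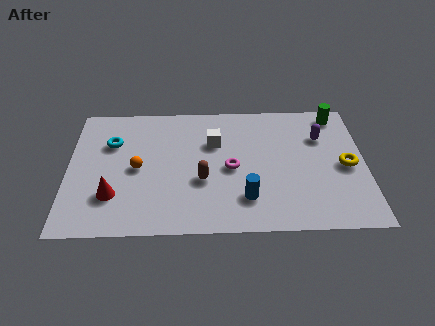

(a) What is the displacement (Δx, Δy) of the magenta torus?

(0.5, -1.2)

From the two frames, the magenta torus sits at roughly (6.3, 4.9) before and (6.8, 3.7) after.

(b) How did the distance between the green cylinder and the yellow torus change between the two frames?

+0.5

They were about 2.7 units apart before and 3.2 after — 0.5 units further apart.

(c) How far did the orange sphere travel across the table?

2.6

The orange sphere moved from about (2.5, 6.4) to (2.9, 3.8), a distance of √(0.4² + 2.6²) ≈ 2.6.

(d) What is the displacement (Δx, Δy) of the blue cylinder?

(-2.7, 0.4)

The blue cylinder was at about (10.1, 1.5) and moved to about (7.4, 1.9).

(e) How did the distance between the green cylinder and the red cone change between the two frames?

+3.7

The distance was about 6.8 in the first image and 10.5 in the second, so they moved 3.7 units further apart.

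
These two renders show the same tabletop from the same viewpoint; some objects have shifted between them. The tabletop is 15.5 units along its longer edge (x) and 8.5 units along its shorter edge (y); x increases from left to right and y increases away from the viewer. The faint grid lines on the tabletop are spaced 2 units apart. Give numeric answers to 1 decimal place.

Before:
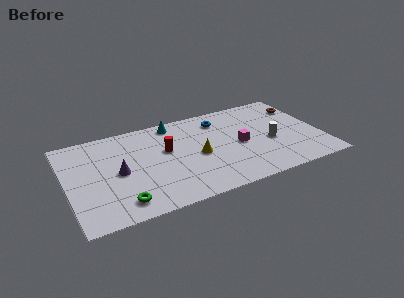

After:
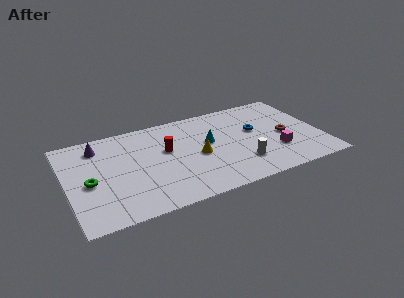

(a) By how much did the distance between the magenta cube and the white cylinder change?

+0.3

The distance was about 1.9 in the first image and 2.2 in the second, so they moved 0.3 units further apart.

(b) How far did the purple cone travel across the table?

3.0

From (3.1, 4.1) to (2.1, 6.9), the purple cone covered √(1.0² + 2.8²) ≈ 3.0 units.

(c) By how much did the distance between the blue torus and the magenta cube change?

-0.3

Before: roughly 2.9 units apart; after: 2.6. That's 0.3 units closer together.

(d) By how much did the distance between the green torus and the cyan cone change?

+0.3

The distance was about 7.2 in the first image and 7.5 in the second, so they moved 0.3 units further apart.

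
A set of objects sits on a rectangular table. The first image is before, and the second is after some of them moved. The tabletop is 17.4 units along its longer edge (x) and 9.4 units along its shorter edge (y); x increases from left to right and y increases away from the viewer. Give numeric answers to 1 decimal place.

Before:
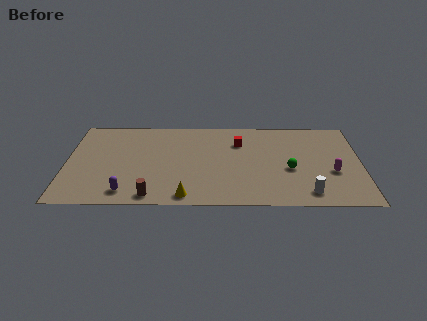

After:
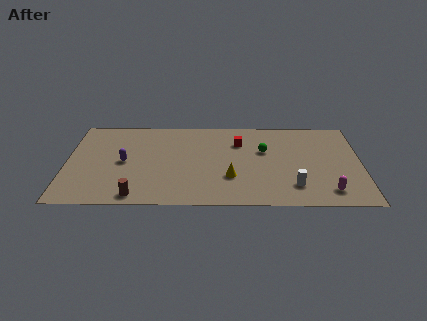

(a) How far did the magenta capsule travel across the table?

2.0

The magenta capsule moved from about (15.7, 3.6) to (15.4, 1.6), a distance of √(0.3² + 2.0²) ≈ 2.0.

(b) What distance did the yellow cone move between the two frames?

3.3

The yellow cone was near (7.1, 1.0) before and (9.7, 3.0) after, so it travelled √(2.6² + 2.0²) ≈ 3.3 units.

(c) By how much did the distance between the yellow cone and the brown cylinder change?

+3.9

The distance was about 2.0 in the first image and 5.9 in the second, so they moved 3.9 units further apart.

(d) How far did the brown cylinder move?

0.9

From (5.1, 1.0) to (4.2, 1.0), the brown cylinder covered √(0.9² + 0.0²) ≈ 0.9 units.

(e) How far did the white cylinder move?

1.1

The white cylinder moved from about (14.2, 1.4) to (13.4, 2.1), a distance of √(0.8² + 0.7²) ≈ 1.1.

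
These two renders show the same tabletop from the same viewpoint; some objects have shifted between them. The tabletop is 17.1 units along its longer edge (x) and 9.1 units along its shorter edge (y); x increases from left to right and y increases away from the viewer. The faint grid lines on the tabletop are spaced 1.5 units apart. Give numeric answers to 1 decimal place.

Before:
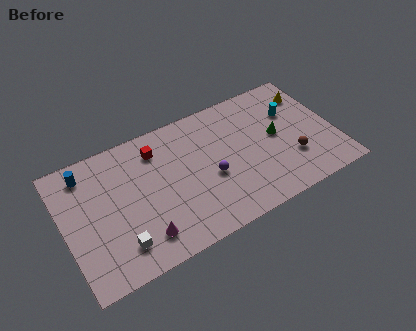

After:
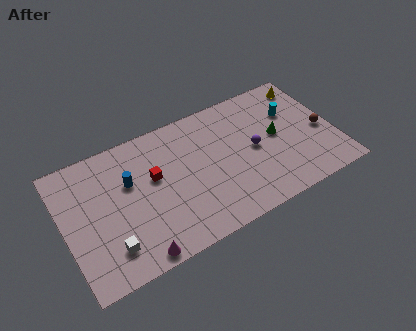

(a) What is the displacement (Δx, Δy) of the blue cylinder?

(2.5, -1.8)

From the two frames, the blue cylinder sits at roughly (1.7, 7.6) before and (4.2, 5.8) after.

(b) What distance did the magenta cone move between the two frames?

1.1

From (4.5, 1.8) to (4.0, 0.8), the magenta cone covered √(0.5² + 1.0²) ≈ 1.1 units.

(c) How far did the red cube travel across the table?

1.8

The red cube was near (6.1, 7.2) before and (5.7, 5.4) after, so it travelled √(0.4² + 1.8²) ≈ 1.8 units.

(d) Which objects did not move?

the green cone and the cyan cylinder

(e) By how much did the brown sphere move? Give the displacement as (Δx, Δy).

(2.1, 1.2)

The brown sphere started near (14.2, 2.8) and ended near (16.3, 4.0).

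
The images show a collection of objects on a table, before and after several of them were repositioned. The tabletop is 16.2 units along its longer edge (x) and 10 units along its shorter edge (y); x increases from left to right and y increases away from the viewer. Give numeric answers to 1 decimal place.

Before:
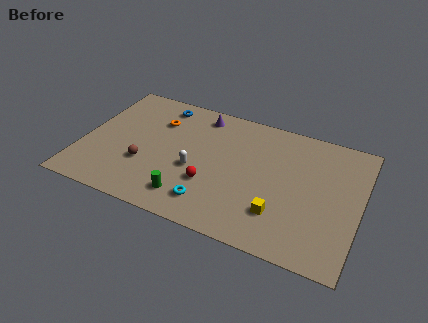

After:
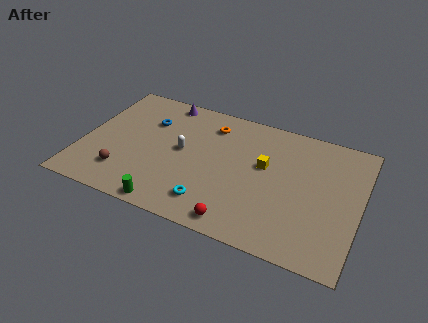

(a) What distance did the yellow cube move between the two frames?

3.5

From (11.8, 2.6) to (10.6, 5.9), the yellow cube covered √(1.2² + 3.3²) ≈ 3.5 units.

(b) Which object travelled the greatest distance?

the yellow cube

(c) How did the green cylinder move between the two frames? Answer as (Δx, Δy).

(-1.0, -1.0)

The green cylinder started near (6.6, 1.8) and ended near (5.6, 0.8).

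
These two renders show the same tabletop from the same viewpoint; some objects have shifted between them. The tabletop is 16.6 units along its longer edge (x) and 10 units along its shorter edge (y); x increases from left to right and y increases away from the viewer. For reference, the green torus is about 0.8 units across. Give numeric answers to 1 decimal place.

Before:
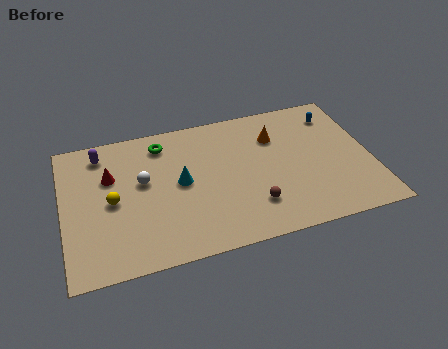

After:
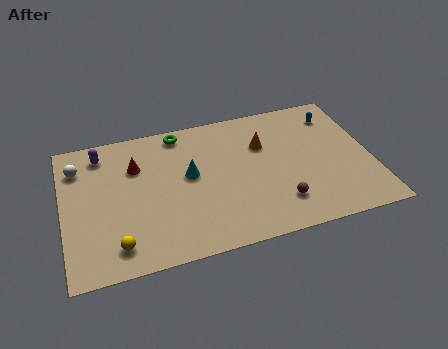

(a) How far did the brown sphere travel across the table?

1.4

From (10.0, 2.5) to (11.4, 2.3), the brown sphere covered √(1.4² + 0.2²) ≈ 1.4 units.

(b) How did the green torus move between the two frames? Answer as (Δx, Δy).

(1.0, 0.6)

The green torus was at about (5.5, 8.3) and moved to about (6.5, 8.9).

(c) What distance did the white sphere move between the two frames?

3.9

The white sphere moved from about (4.3, 5.8) to (0.9, 7.7), a distance of √(3.4² + 1.9²) ≈ 3.9.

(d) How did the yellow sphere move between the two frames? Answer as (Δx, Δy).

(0.1, -3.1)

The yellow sphere started near (2.6, 4.8) and ended near (2.7, 1.7).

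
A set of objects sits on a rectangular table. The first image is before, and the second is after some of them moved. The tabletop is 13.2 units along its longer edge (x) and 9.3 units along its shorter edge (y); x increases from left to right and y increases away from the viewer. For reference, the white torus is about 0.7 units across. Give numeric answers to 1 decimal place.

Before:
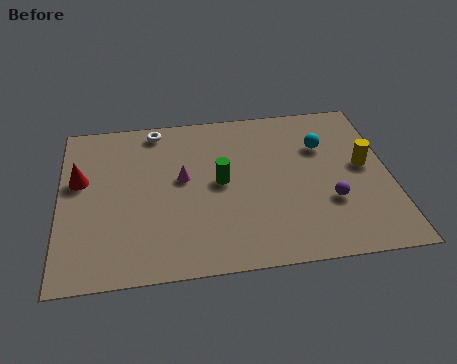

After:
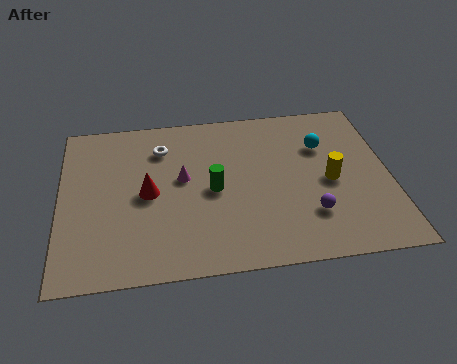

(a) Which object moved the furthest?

the red cone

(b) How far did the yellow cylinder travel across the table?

1.6

From (12.2, 5.0) to (10.8, 4.3), the yellow cylinder covered √(1.4² + 0.7²) ≈ 1.6 units.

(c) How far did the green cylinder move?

0.5

The green cylinder was near (6.4, 4.8) before and (6.1, 4.4) after, so it travelled √(0.3² + 0.4²) ≈ 0.5 units.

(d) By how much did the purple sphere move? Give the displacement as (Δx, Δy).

(-0.8, -0.6)

From the two frames, the purple sphere sits at roughly (10.7, 3.1) before and (9.9, 2.5) after.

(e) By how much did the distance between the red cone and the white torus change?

-1.4

Before: roughly 4.1 units apart; after: 2.7. That's 1.4 units closer together.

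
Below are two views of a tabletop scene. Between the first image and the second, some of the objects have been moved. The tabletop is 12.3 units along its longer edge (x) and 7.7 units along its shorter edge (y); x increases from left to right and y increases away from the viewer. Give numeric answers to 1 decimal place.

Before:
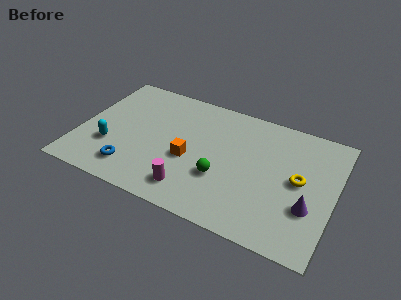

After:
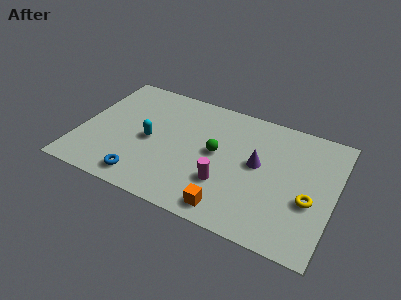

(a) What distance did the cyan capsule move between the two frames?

2.1

The cyan capsule was near (1.6, 2.5) before and (3.4, 3.6) after, so it travelled √(1.8² + 1.1²) ≈ 2.1 units.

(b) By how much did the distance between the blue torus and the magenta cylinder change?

+1.1

The distance was about 2.9 in the first image and 4.0 in the second, so they moved 1.1 units further apart.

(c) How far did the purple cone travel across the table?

3.1

The purple cone moved from about (11.2, 2.6) to (8.6, 4.2), a distance of √(2.6² + 1.6²) ≈ 3.1.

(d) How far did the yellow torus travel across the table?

1.2

The yellow torus moved from about (10.6, 4.0) to (11.2, 3.0), a distance of √(0.6² + 1.0²) ≈ 1.2.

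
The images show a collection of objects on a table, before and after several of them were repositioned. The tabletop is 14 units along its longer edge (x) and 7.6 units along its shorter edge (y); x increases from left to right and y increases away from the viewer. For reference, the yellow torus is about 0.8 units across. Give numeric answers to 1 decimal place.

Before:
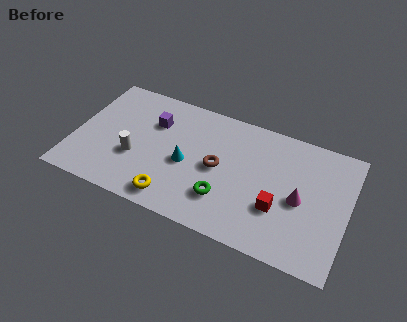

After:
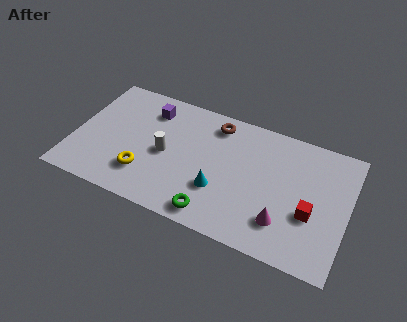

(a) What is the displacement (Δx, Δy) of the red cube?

(1.6, 0.3)

The red cube was at about (10.6, 2.6) and moved to about (12.2, 2.9).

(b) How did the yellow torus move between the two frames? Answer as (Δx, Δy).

(-1.6, 0.9)

From the two frames, the yellow torus sits at roughly (5.4, 1.1) before and (3.8, 2.0) after.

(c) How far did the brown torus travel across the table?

2.6

The brown torus moved from about (7.4, 3.8) to (7.0, 6.4), a distance of √(0.4² + 2.6²) ≈ 2.6.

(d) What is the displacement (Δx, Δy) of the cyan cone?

(1.8, -0.9)

From the two frames, the cyan cone sits at roughly (5.8, 3.4) before and (7.6, 2.5) after.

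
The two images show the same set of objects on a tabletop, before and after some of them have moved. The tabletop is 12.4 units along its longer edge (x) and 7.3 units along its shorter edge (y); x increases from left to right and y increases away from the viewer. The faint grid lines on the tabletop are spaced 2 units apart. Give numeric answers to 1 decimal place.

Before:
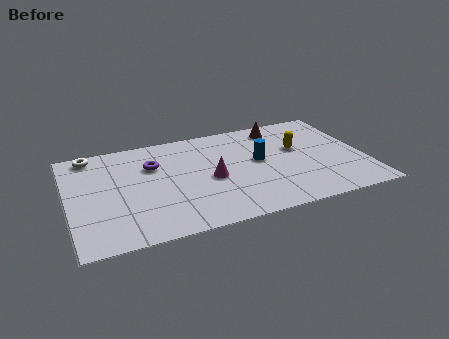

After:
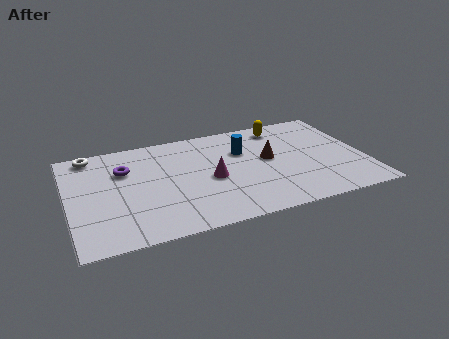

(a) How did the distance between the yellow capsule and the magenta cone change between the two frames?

+0.4

Before: roughly 4.0 units apart; after: 4.4. That's 0.4 units further apart.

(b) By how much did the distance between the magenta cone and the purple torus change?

+1.0

Before: roughly 2.9 units apart; after: 3.9. That's 1.0 units further apart.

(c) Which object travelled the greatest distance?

the brown cone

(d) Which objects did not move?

the magenta cone and the white torus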